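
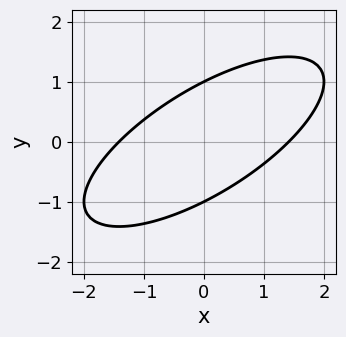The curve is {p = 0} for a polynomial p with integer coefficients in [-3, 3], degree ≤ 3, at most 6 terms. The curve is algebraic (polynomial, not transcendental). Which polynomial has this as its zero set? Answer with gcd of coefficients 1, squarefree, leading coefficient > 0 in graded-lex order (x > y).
First, the degree is 2 — a generic line meets the curve in up to 2 points.
Next, against the integer gridlines: among the integer gridlines, it crosses the y-axis at y ∈ {-1, 1}.
Finally, putting this together gives p.

x^2 - 2*x*y + 2*y^2 - 2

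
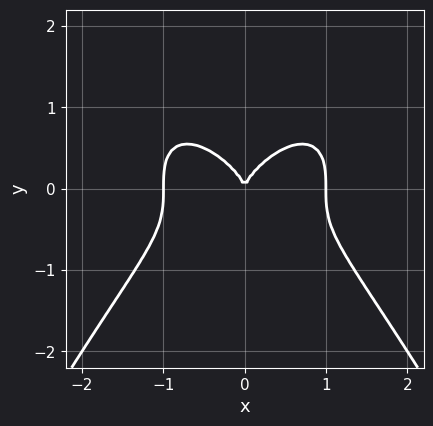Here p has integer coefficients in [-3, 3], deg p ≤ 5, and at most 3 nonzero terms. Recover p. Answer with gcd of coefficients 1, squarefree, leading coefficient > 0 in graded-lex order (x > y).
2*x^4 + 3*y^3 - 2*x^2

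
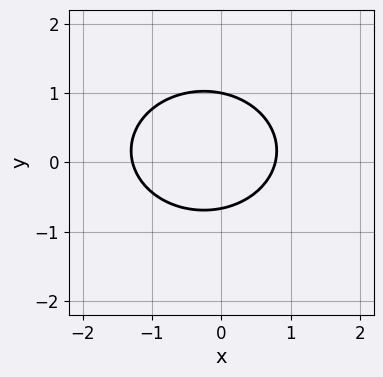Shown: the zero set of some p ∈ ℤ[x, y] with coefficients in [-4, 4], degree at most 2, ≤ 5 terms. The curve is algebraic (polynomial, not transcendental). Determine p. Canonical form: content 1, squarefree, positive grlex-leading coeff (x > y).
First, the degree is 2 — a generic line meets the curve in up to 2 points.
Next, reading off the gridlines: it meets the y-axis at y = 1 (among the integer gridlines).
Finally, solving for integer coefficients yields p as stated.

2*x^2 + 3*y^2 + x - y - 2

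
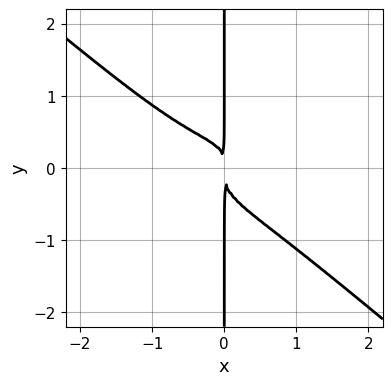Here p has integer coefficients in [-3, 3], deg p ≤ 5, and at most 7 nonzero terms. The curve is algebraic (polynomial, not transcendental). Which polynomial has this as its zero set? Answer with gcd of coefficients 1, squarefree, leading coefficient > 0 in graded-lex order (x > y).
The degree is 4 — the shape is more complex than any degree-3 curve.
Checking where it meets the axes: the visible y-axis segment lies entirely on the curve.
Matching integer coefficients to the picture gives p.

x^4 - x^3*y + 3*x*y^3 - x^2*y + x^2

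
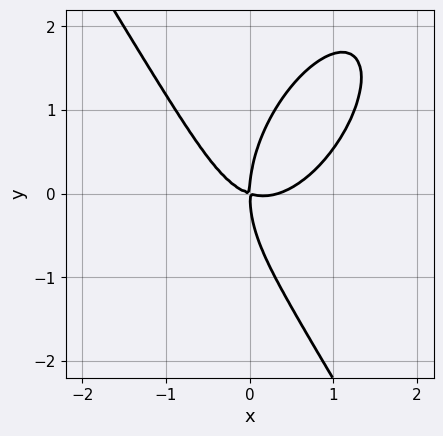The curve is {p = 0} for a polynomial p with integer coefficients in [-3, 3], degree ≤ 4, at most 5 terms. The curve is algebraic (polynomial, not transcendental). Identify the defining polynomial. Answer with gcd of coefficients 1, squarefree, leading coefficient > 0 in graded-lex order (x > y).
1. deg p = 3.
2. From the visible intercepts: it meets the y-axis at y = 0 (among the integer gridlines); it crosses the x-axis at the gridline x = 0.
3. Solving for integer coefficients yields p as stated.

3*x^3 - x^2*y + y^3 - x^2 - 3*x*y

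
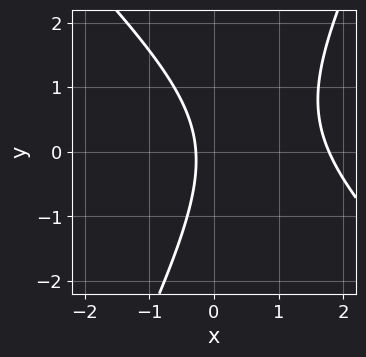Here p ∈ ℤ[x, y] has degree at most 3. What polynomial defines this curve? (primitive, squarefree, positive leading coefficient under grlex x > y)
2*x^2 + x*y - y^2 - 3*x - 1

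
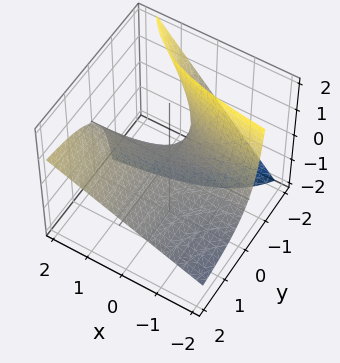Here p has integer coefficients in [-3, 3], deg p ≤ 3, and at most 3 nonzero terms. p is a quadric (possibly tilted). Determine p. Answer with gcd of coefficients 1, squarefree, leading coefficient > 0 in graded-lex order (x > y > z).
2*x*y - 3*y*z - 3*z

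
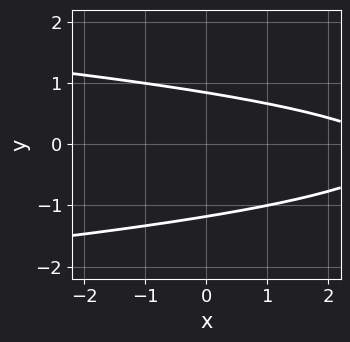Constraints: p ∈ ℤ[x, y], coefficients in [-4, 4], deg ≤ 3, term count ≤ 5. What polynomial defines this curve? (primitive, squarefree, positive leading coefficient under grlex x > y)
First, degree: the shape is more complex than any degree-1 curve, so deg p = 2.
Next, observable constraints: no x-intercept at any integer in the box.
Finally, assembling these constraints gives the stated polynomial.

3*y^2 + x + y - 3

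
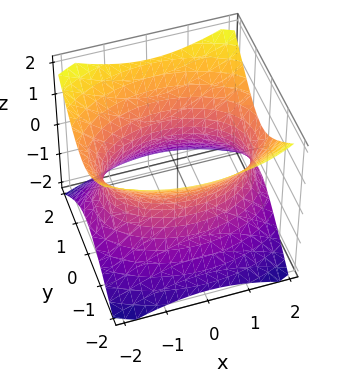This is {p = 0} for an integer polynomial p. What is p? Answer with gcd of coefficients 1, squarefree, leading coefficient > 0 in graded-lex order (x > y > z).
First, deg p = 2. An hourglass — one-sheet hyperboloid; a quadric.
Then, symmetries: mirror symmetry y ↦ −y ⇒ only even powers of y; mirror symmetry z ↦ −z ⇒ only even powers of z; it's symmetric under x → −x, forcing even powers of x.
Next, from the visible intercepts: the surface avoids every integer z-axis point in the box.
Finally, the integer polynomial consistent with all of this is the stated p.

x^2 + 2*y^2 - 2*z^2 - 3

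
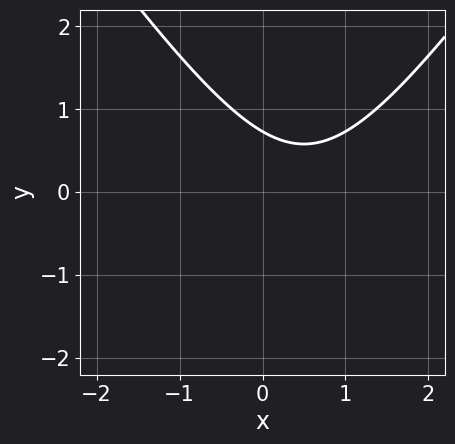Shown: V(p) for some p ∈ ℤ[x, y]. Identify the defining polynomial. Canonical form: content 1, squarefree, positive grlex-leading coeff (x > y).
(a) The degree is 2 — no degree-1 curve has this shape.
(b) From the axis intercepts and sections: the curve avoids every integer x-axis point in the box.
(c) Solving for integer coefficients yields p as stated.

2*x^2 - y^2 - 2*x - 2*y + 2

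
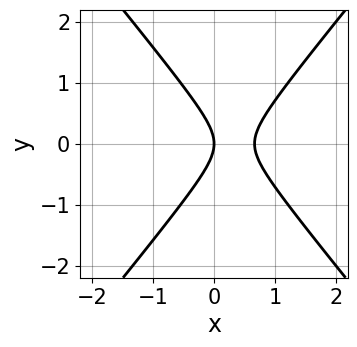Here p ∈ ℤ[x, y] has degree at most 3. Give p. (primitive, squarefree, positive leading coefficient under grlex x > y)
1. deg p = 2.
2. Symmetries: mirror symmetry y ↦ −y ⇒ only even powers of y.
3. Checking where it meets the axes: one x-axis crossing is at x = 0; it crosses the y-axis at the gridline y = 0.
4. Putting this together gives p.

3*x^2 - 2*y^2 - 2*x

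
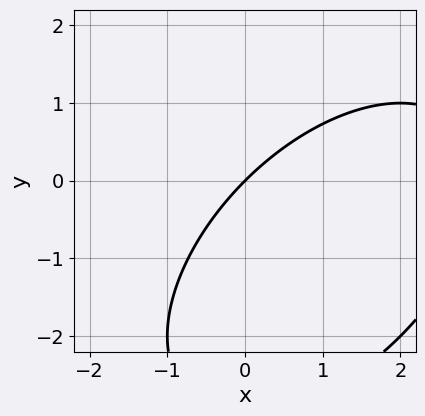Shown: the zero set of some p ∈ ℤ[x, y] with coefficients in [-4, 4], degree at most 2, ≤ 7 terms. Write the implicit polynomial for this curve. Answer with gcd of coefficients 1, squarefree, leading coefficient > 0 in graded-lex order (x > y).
x^2 - x*y + y^2 - 3*x + 3*y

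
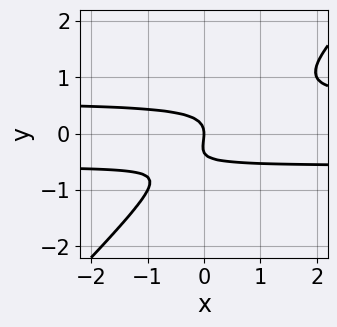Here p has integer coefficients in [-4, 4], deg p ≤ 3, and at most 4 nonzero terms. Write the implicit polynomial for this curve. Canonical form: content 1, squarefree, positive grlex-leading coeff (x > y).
The degree is 3 — no degree-2 curve has this shape.
Observable constraints: it crosses the y-axis at the gridline y = 0; it meets the x-axis at x = 0 (among the integer gridlines).
Assembling these constraints gives the stated polynomial.

3*x*y^2 - 3*y^3 - y^2 - x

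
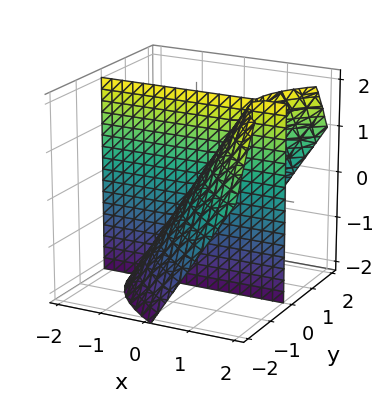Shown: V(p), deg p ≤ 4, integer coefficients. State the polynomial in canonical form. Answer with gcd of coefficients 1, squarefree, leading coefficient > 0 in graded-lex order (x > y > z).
First, I count 2 distinct pieces. They look like related sheets of one shape, so recover p as a whole.
Then, degree: a generic line meets the surface in up to 3 points, so deg p = 3.
Next, reading off the gridlines: the visible z-axis segment lies entirely on the surface; every point of the x-axis in the box is on the surface.
Finally, together with the visible shape, these determine p as stated.

y^3 - 3*x*y + 2*y*z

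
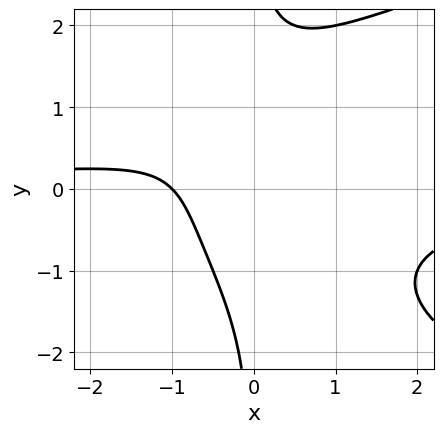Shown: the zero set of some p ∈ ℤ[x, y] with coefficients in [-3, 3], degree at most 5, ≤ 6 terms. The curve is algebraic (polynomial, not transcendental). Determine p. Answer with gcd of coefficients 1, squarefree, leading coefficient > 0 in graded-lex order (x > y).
x*y^3 - 2*x^2*y - 2*x - 2

1. Degree: the shape is more complex than any degree-3 curve, so deg p = 4.
2. From the visible intercepts: it misses every integer gridline on the y-axis; it crosses the x-axis at the gridline x = -1.
3. Matching integer coefficients to the picture gives p.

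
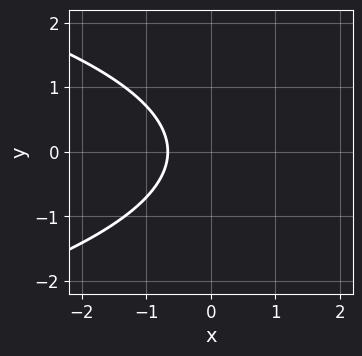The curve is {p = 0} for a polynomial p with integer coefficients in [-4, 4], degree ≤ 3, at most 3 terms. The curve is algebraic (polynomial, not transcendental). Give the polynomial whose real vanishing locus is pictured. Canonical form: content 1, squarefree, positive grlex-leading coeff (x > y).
2*y^2 + 3*x + 2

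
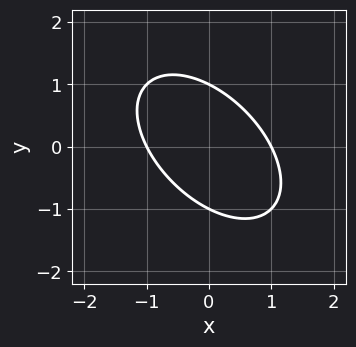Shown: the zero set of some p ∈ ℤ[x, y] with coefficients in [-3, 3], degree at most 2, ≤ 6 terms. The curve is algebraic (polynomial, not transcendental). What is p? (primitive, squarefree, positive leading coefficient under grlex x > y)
x^2 + x*y + y^2 - 1

1. The degree is 2 — no degree-1 curve has this shape.
2. Observable constraints: the x-axis gridline crossings are at x ∈ {-1, 1}; the y-axis gridline crossings are at y ∈ {-1, 1}.
3. These observations pin down the coefficients.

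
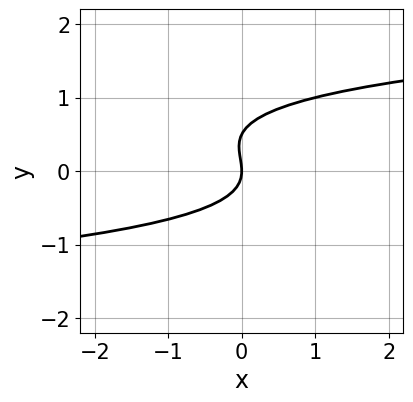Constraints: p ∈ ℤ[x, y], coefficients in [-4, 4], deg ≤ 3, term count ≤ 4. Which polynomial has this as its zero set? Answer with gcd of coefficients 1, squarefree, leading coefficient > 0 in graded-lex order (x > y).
2*y^3 - y^2 - x

1. Degree: the shape is more complex than any degree-2 curve, so deg p = 3.
2. Observable constraints: it meets the x-axis at x = 0 (among the integer gridlines); one y-axis crossing is at y = 0.
3. Putting this together gives p.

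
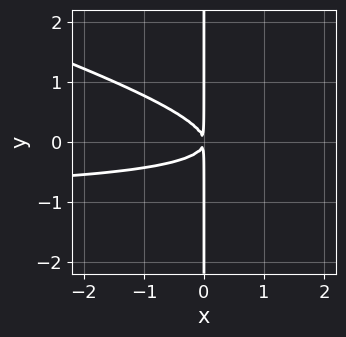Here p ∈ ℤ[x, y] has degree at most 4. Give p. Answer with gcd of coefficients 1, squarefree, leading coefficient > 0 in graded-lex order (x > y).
x^2*y + 3*x*y^2 + x^2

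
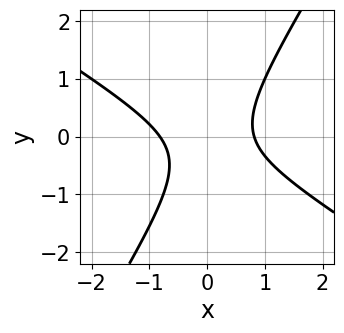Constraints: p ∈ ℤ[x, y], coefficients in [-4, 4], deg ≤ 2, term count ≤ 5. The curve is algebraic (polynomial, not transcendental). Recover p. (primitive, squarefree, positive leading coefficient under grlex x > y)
1. Degree: a generic line meets the curve in up to 2 points, so deg p = 2.
2. From the visible intercepts: the curve avoids every integer y-axis point in the box.
3. Assembling these constraints gives the stated polynomial.

3*x^2 + 3*x*y - 3*y^2 - y - 2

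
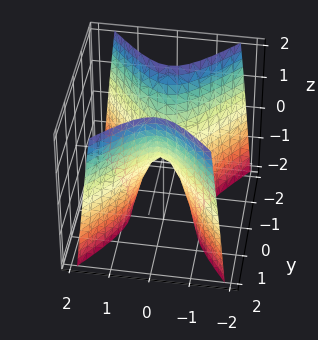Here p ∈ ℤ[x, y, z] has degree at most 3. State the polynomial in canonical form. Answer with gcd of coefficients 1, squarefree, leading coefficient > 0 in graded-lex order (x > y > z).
1. deg p = 2.
2. Symmetries: mirror symmetry x ↦ −x ⇒ only even powers of x; the y ↦ −y reflection is a symmetry, so y appears only in even powers.
3. Observable constraints: one x-axis crossing is at x = 0; it meets the z-axis at z = 0 (among the integer gridlines).
4. Fitting integer coefficients to these (and the overall shape) gives p.

3*x^2 - 2*y^2 + z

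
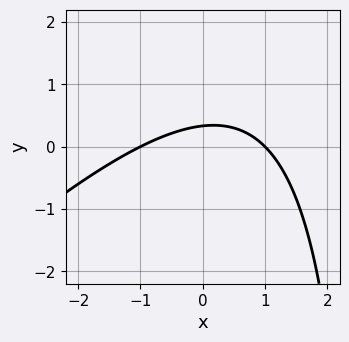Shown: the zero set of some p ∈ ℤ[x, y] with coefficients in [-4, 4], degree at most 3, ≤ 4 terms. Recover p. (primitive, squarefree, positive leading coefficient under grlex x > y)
(a) deg p = 2.
(b) Against the integer gridlines: among the integer gridlines, it crosses the x-axis at x ∈ {-1, 1}.
(c) Solving for integer coefficients yields p as stated.

x^2 - x*y + 3*y - 1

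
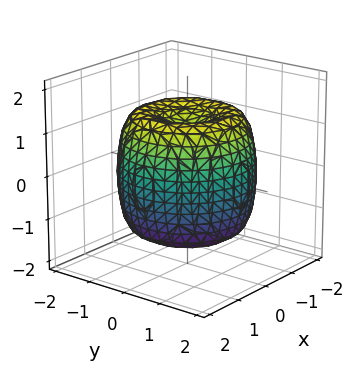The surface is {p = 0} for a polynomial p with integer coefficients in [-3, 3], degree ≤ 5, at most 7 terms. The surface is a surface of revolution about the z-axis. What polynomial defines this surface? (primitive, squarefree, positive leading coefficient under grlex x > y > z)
First, degree: no degree-3 surface has this shape, so deg p = 4.
Then, by symmetry, the surface is invariant under rotation about z: p = q(x² + y², z).
Next, observable constraints: a circular section at z = 1 has radius between 1 and 2; the z-axis gridline crossings are at z ∈ {-1, 1}.
Finally, assembling these constraints gives the stated polynomial.

x^4 + 2*x^2*y^2 + y^4 - 2*x^2 - 2*y^2 + z^2 - 1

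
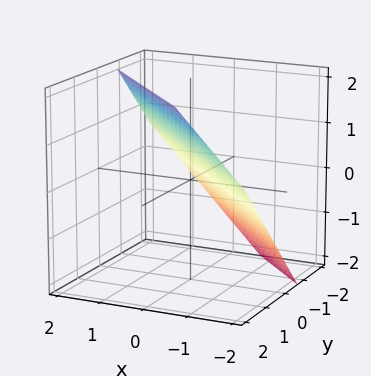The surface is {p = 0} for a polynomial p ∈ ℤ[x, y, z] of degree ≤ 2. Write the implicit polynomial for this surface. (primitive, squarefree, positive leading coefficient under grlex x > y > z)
The degree is 1 — the surface is flat (a plane).
Matching integer coefficients to the picture gives p.

3*x + 3*y - 3*z + 2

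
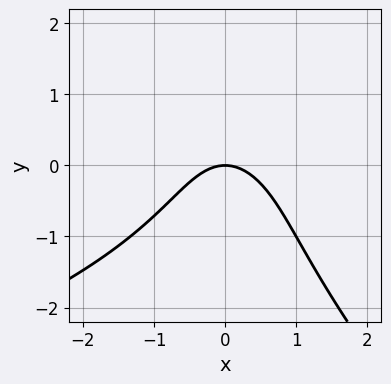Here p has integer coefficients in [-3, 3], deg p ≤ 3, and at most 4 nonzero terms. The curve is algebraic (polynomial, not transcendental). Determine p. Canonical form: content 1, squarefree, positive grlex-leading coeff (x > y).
x*y^2 + y^3 + 3*x^2 + 3*y

1. Degree: the shape is more complex than any degree-2 curve, so deg p = 3.
2. Reading off the gridlines: it meets the x-axis at x = 0 (among the integer gridlines); one y-axis crossing is at y = 0.
3. The integer polynomial consistent with all of this is the stated p.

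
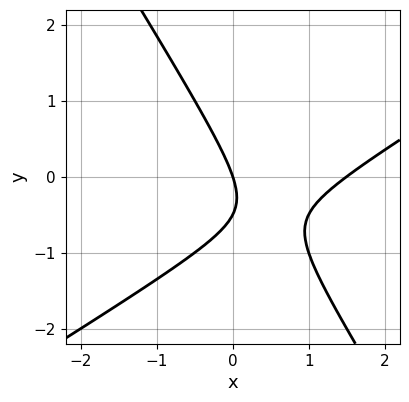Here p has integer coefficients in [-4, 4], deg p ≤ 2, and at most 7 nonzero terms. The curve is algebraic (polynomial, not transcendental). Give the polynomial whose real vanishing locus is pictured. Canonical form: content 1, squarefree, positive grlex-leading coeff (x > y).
2*x^2 - 2*x*y - 2*y^2 - 3*x - y

First, deg p = 2.
Then, against the integer gridlines: it crosses the y-axis at the gridline y = 0; it meets the x-axis at x = 0 (among the integer gridlines).
Finally, together with the visible shape, these determine p as stated.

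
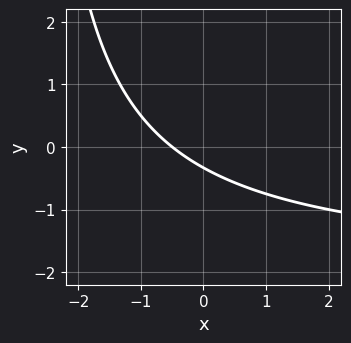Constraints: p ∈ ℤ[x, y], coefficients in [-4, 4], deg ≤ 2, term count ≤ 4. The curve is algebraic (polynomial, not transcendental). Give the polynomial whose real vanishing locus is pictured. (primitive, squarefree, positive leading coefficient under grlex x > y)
1. deg p = 2.
2. Solving for integer coefficients yields p as stated.

x*y + 2*x + 3*y + 1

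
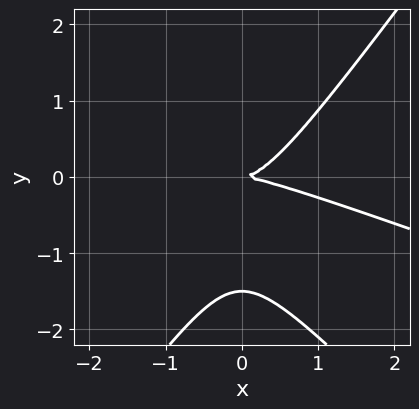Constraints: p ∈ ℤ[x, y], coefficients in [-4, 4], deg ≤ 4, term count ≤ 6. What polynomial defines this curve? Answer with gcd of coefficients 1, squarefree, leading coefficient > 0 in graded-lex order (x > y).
x^3 + 3*x^2*y - 2*y^3 - 3*y^2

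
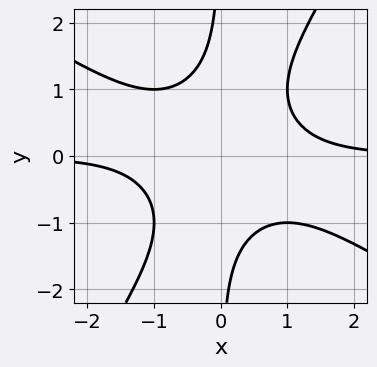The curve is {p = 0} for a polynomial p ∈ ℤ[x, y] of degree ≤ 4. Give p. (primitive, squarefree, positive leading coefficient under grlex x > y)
First, the degree is 4 — a generic line meets the curve in up to 4 points.
Then, reading off the gridlines: it misses every integer gridline on the x-axis; it misses every integer gridline on the y-axis.
Finally, solving for integer coefficients yields p as stated.

x^3*y + x^2*y^2 - x*y^3 - 1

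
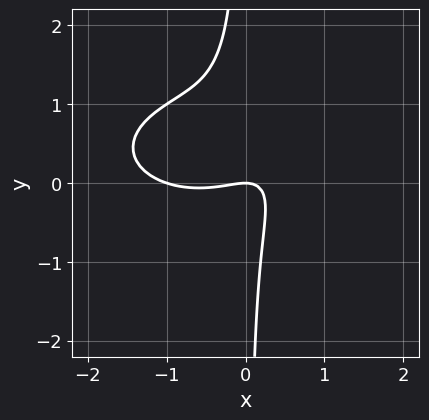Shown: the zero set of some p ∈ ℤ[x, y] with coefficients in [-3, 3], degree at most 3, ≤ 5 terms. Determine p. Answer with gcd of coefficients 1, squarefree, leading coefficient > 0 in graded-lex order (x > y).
x^3 + 3*x*y^2 + x^2 - 2*x*y + y

(a) The degree is 3 — no degree-2 curve has this shape.
(b) From the visible intercepts: the x-axis gridline crossings are at x ∈ {-1, 0}; one y-axis crossing is at y = 0.
(c) Together with the visible shape, these determine p as stated.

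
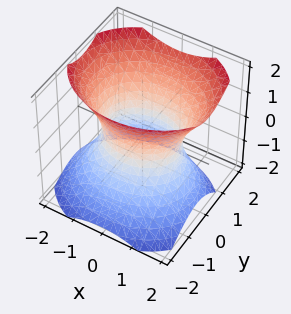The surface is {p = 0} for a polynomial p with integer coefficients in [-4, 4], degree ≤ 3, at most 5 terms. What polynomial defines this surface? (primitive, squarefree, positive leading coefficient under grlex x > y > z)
2*x^2 + 3*y^2 - y*z - 2*z^2 - 3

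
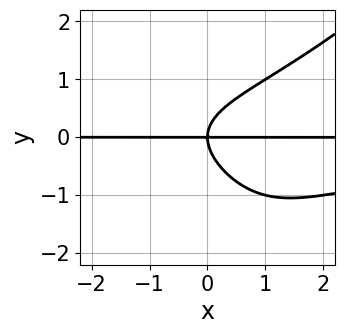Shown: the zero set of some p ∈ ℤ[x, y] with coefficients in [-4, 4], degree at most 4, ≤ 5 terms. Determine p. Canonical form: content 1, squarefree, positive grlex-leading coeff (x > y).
x^2*y^2 - y^4 - 3*y^3 + 3*x*y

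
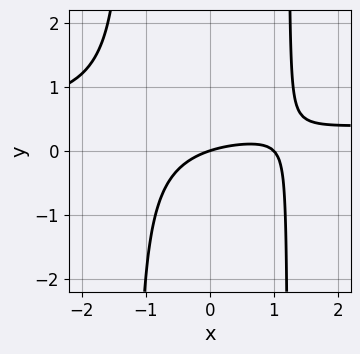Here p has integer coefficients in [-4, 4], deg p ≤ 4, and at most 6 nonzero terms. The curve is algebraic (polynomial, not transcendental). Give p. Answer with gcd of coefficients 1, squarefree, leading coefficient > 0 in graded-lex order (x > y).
2*x^2*y - x^2 + x - 3*y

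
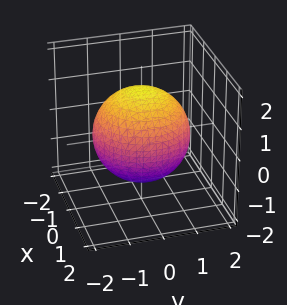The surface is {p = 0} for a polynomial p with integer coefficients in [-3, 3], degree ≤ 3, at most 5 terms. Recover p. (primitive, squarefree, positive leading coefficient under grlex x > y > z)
x^2 + y^2 + z^2 - 2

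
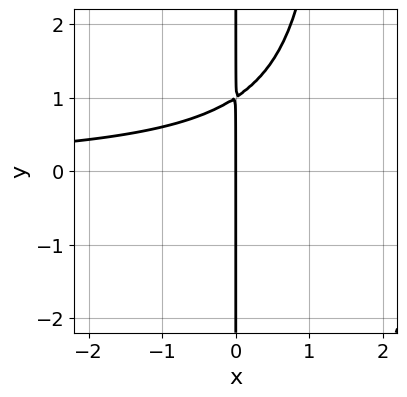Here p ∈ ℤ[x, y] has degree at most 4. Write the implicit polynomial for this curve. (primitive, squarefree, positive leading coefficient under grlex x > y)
2*x^2*y - 3*x*y + 3*x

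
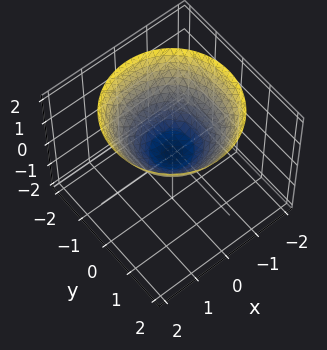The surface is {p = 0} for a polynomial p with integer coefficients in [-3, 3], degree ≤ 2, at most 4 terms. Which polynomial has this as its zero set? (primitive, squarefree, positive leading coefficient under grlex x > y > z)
Degree: a single bowl opening along one axis; a quadric, so deg p = 2.
Symmetries: rotational symmetry about the z-axis ⇒ p depends on x, y only through x² + y².
From the visible intercepts: it crosses the y-axis at the gridline y = 0; one x-axis crossing is at x = 0; it crosses the z-axis at the gridline z = 0.
Fitting integer coefficients to these (and the overall shape) gives p.

2*x^2 + 2*y^2 - 3*z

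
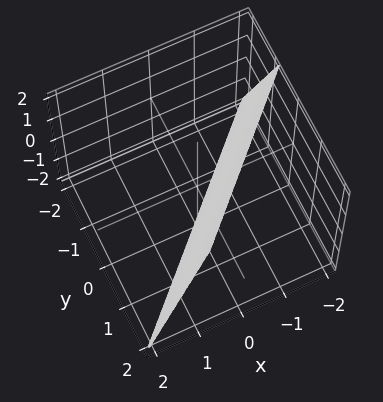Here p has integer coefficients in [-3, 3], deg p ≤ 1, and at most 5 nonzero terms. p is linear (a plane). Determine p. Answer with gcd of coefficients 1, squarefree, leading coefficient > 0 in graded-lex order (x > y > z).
3*x - 3*y + z + 2

1. deg p = 1. Every cross-section is a straight line — this is a plane.
2. Reading off the gridlines: one z-axis crossing is at z = -2.
3. Assembling these constraints gives the stated polynomial.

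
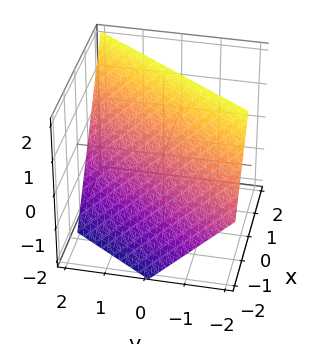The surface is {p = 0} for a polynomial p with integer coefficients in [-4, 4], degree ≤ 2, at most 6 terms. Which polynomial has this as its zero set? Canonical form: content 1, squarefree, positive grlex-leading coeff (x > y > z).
3*x - 2*y - 2*z + 2

deg p = 1.
From the axis intercepts and sections: one z-axis crossing is at z = 1; one y-axis crossing is at y = 1.
Putting this together gives p.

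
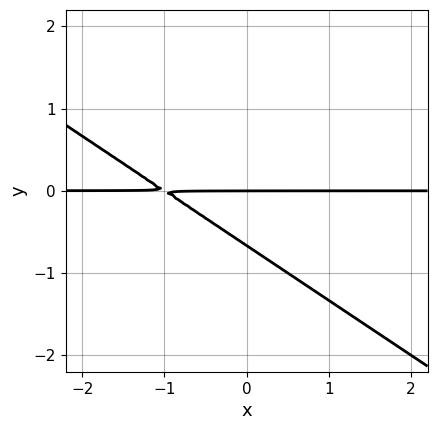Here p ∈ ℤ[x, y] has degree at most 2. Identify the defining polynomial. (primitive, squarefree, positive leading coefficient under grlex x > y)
2*x*y + 3*y^2 + 2*y

deg p = 2.
From the visible intercepts: it crosses the y-axis at the gridline y = 0; every point of the x-axis in the box is on the curve.
Assembling these constraints gives the stated polynomial.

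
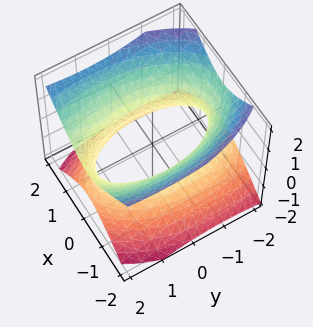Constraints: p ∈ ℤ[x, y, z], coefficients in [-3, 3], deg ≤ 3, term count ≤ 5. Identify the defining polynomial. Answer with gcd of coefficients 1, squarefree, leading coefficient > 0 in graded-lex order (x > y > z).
(a) Degree: the shape is more complex than any degree-1 surface, so deg p = 2.
(b) From the visible intercepts: it misses every integer gridline on the z-axis; the x-axis gridline crossings are at x ∈ {-1, 1}.
(c) Assembling these constraints gives the stated polynomial.

3*x^2 + y^2 - y*z - 3*z^2 - 3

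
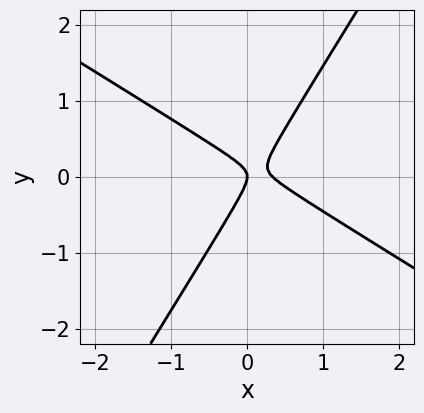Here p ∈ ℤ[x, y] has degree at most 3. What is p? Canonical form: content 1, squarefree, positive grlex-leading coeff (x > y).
1. Degree: no degree-1 curve has this shape, so deg p = 2.
2. Checking where it meets the axes: it meets the y-axis at y = 0 (among the integer gridlines); it meets the x-axis at x = 0 (among the integer gridlines).
3. Solving for integer coefficients yields p as stated.

3*x^2 + 3*x*y - 3*y^2 - x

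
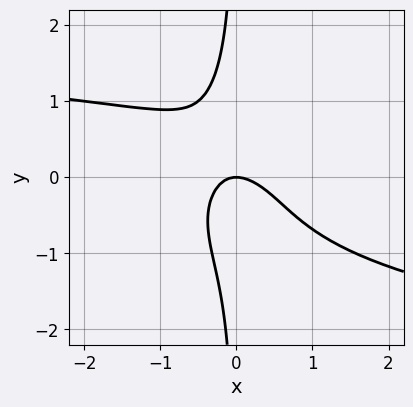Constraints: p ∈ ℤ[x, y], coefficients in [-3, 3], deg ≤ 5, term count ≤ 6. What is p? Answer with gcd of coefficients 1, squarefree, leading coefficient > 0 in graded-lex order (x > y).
The degree is 4 — the shape is more complex than any degree-3 curve.
Observable constraints: one y-axis crossing is at y = 0; one x-axis crossing is at x = 0.
Solving for integer coefficients yields p as stated.

3*x*y^3 - x^2*y + 3*x^2 + 2*x*y + 2*y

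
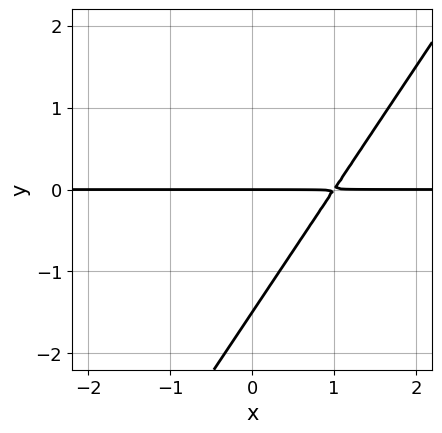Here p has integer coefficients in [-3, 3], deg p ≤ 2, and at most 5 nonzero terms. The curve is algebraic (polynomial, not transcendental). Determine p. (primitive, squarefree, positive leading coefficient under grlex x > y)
The degree is 2 — no degree-1 curve has this shape.
Reading off the gridlines: every point of the x-axis in the box is on the curve; it meets the y-axis at y = 0 (among the integer gridlines).
The integer polynomial consistent with all of this is the stated p.

3*x*y - 2*y^2 - 3*y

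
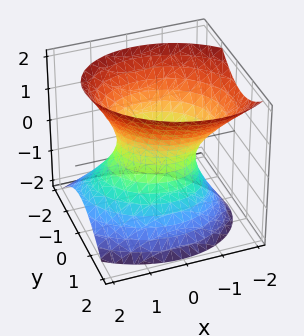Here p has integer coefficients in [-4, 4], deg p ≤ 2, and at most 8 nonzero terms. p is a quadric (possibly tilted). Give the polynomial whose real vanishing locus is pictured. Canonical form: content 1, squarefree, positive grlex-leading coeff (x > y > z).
2*x^2 + x*y + x*z + 3*y^2 - 2*z^2 - 2

1. deg p = 2. A generic line meets the surface in up to 2 points.
2. From the axis intercepts and sections: no z-intercept at any integer in the box; the x-axis gridline crossings are at x ∈ {-1, 1}.
3. Solving for integer coefficients yields p as stated.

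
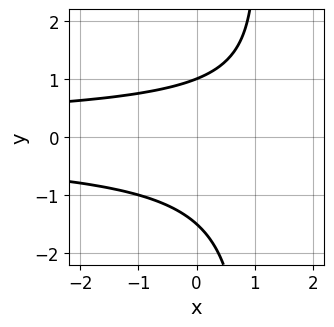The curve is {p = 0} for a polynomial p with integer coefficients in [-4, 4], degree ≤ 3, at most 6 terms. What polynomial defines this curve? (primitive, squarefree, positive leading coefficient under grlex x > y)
1. deg p = 3. The shape is more complex than any degree-2 curve.
2. Against the integer gridlines: no x-intercept at any integer in the box; it crosses the y-axis at the gridline y = 1.
3. These observations pin down the coefficients.

2*x*y^2 - 2*y^2 - y + 3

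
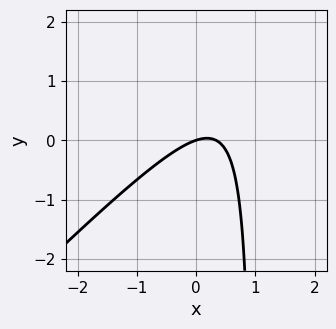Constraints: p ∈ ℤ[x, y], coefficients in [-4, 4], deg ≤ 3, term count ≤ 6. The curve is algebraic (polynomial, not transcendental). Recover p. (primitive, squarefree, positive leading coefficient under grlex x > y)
3*x^2 - 3*x*y - x + 3*y

(a) deg p = 2.
(b) Reading off the gridlines: it crosses the y-axis at the gridline y = 0; one x-axis crossing is at x = 0.
(c) These observations pin down the coefficients.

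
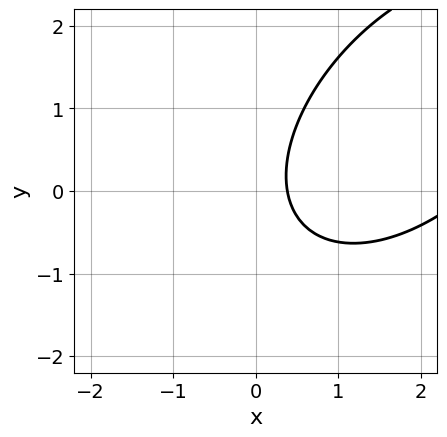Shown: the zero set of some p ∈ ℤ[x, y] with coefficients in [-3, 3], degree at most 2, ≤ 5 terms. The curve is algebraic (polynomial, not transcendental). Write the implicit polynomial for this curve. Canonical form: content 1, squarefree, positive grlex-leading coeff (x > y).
x^2 - x*y + y^2 - 3*x + 1

1. Degree: a generic line meets the curve in up to 2 points, so deg p = 2.
2. From the axis intercepts and sections: the curve avoids every integer y-axis point in the box.
3. The integer polynomial consistent with all of this is the stated p.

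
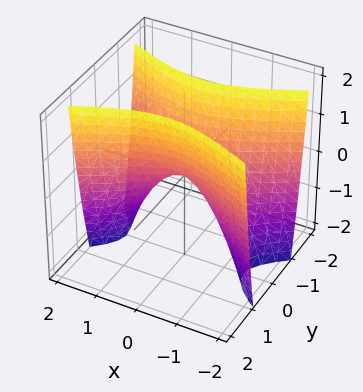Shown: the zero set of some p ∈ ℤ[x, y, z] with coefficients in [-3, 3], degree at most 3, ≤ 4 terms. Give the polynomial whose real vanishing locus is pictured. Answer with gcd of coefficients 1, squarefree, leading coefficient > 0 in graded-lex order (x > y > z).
deg p = 2. A saddle surface; a quadric.
Symmetries: mirror symmetry y ↦ −y ⇒ only even powers of y; it's symmetric under x → −x, forcing even powers of x.
Observable constraints: one z-axis crossing is at z = 0; it crosses the x-axis at the gridline x = 0; one y-axis crossing is at y = 0.
Putting this together gives p.

x^2 - 3*y^2 + z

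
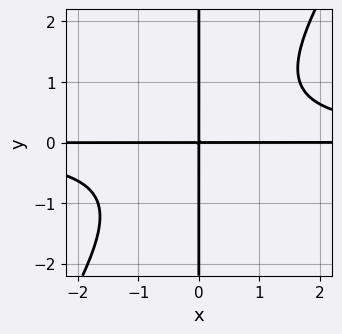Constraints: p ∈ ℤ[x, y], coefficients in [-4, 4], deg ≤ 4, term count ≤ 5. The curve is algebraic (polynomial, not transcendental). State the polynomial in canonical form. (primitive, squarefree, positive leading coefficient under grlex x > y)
3*x^2*y^2 - 2*x*y^3 - 3*x*y

First, degree: the shape is more complex than any degree-3 curve, so deg p = 4.
Then, observable constraints: every point of the x-axis in the box is on the curve; the visible y-axis segment lies entirely on the curve.
Finally, solving for integer coefficients yields p as stated.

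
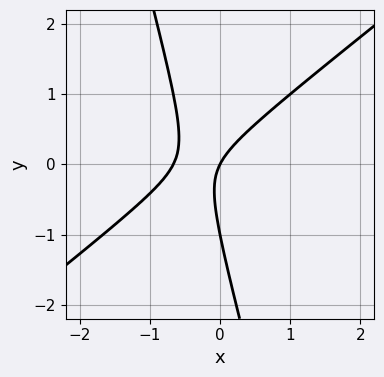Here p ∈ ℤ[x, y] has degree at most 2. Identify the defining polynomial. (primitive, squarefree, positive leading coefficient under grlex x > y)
1. deg p = 2. No degree-1 curve has this shape.
2. Observable constraints: it meets the x-axis at x = 0 (among the integer gridlines); the y-axis gridline crossings are at y ∈ {-1, 0}.
3. Putting this together gives p.

3*x^2 - 3*x*y - y^2 + 2*x - y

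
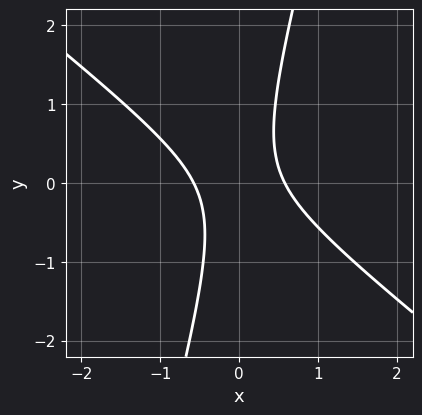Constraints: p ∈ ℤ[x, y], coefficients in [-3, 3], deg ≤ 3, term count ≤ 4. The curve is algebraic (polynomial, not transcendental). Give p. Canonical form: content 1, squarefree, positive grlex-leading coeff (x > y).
3*x^2 + 3*x*y - y^2 - 1

First, degree: the shape is more complex than any degree-1 curve, so deg p = 2.
Then, reading off the gridlines: it misses every integer gridline on the y-axis.
Finally, assembling these constraints gives the stated polynomial.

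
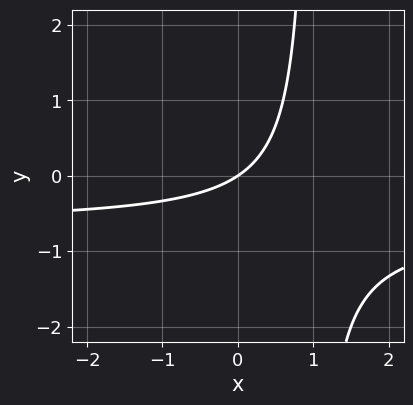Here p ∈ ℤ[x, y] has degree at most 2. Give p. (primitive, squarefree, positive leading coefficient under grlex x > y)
deg p = 2.
Against the integer gridlines: it meets the y-axis at y = 0 (among the integer gridlines); it crosses the x-axis at the gridline x = 0.
The integer polynomial consistent with all of this is the stated p.

3*x*y + 2*x - 3*y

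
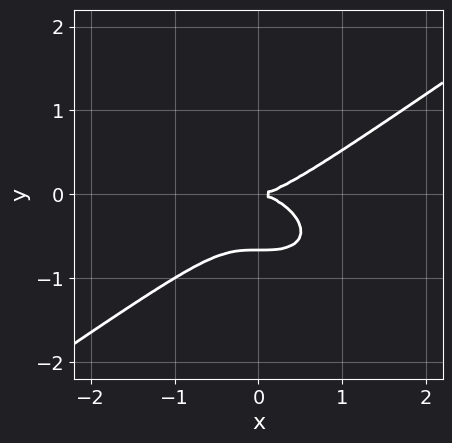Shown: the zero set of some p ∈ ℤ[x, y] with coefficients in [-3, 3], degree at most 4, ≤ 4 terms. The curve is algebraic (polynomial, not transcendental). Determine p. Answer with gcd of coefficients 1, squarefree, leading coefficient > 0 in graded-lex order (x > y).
(a) The degree is 3 — a generic line meets the curve in up to 3 points.
(b) Against the integer gridlines: it meets the x-axis at x = 0 (among the integer gridlines); it crosses the y-axis at the gridline y = 0.
(c) Together with the visible shape, these determine p as stated.

x^3 - 3*y^3 - 2*y^2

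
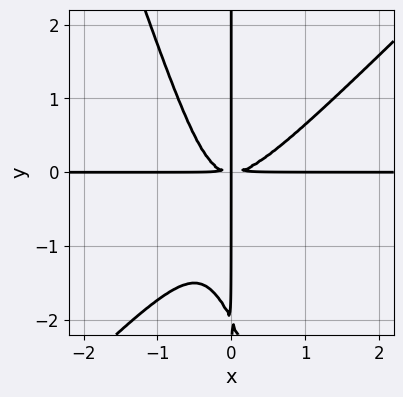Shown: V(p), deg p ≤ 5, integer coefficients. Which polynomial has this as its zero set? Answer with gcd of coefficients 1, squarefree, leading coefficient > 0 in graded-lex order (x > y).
3*x^3*y - 2*x^2*y^2 - x*y^3 - 2*x*y^2

1. The degree is 4 — the shape is more complex than any degree-3 curve.
2. Checking where it meets the axes: the visible x-axis segment lies entirely on the curve; every point of the y-axis in the box is on the curve.
3. Together with the visible shape, these determine p as stated.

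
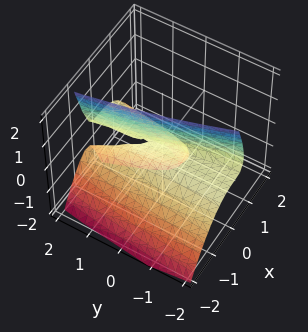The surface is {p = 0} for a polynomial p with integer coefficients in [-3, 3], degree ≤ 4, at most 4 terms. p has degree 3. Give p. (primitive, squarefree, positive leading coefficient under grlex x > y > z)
(a) Degree: a generic line meets the surface in up to 3 points, so deg p = 3.
(b) Reading off the gridlines: it meets the x-axis at x = 0 (among the integer gridlines); the visible y-axis segment lies entirely on the surface.
(c) Matching integer coefficients to the picture gives p.

2*x^3 + 3*x*z + y*z + z^2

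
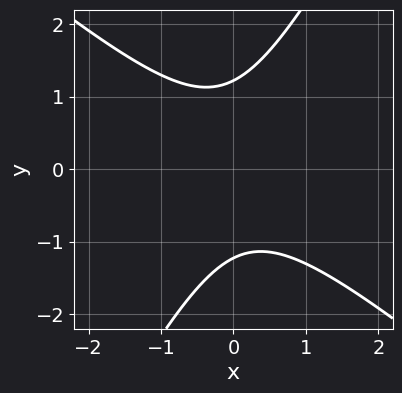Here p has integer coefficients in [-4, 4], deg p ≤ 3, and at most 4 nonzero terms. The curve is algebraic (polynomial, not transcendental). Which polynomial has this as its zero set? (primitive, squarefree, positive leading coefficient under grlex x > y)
(a) The degree is 2 — a generic line meets the curve in up to 2 points.
(b) Against the integer gridlines: no x-intercept at any integer in the box.
(c) Matching integer coefficients to the picture gives p.

3*x^2 + 2*x*y - 2*y^2 + 3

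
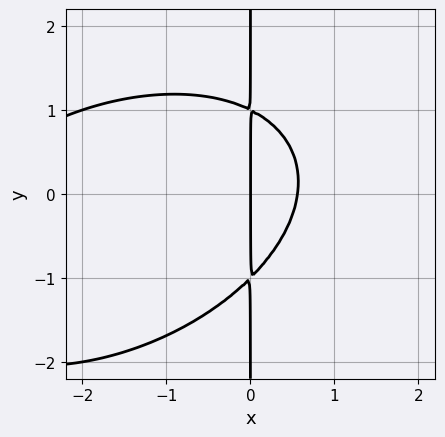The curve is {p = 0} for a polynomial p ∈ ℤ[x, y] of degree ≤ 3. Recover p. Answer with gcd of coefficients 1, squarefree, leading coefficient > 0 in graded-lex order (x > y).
x^3 - x^2*y + 2*x*y^2 + 3*x^2 - 2*x

(a) Degree: a generic line meets the curve in up to 3 points, so deg p = 3.
(b) Observable constraints: the visible y-axis segment lies entirely on the curve; one x-axis crossing is at x = 0.
(c) Matching integer coefficients to the picture gives p.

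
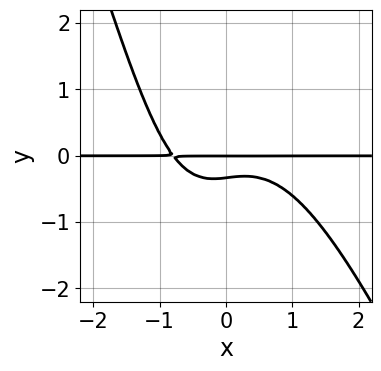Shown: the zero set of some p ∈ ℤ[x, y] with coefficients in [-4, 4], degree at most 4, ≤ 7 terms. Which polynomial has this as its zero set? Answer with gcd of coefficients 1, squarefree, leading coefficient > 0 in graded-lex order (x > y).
2*x^3*y + x^2*y^2 + x*y^2 + 3*y^2 + y

Degree: the shape is more complex than any degree-3 curve, so deg p = 4.
From the axis intercepts and sections: one y-axis crossing is at y = 0; every point of the x-axis in the box is on the curve.
Putting this together gives p.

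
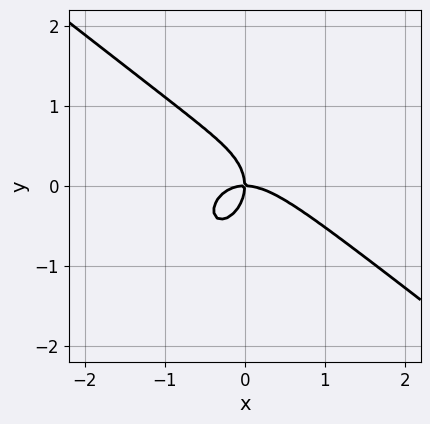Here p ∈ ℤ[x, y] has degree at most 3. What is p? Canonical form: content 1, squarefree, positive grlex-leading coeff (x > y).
deg p = 3.
Against the integer gridlines: one y-axis crossing is at y = 0; one x-axis crossing is at x = 0.
Solving for integer coefficients yields p as stated.

3*x^3 + 2*x^2*y + 3*y^3 + 3*x*y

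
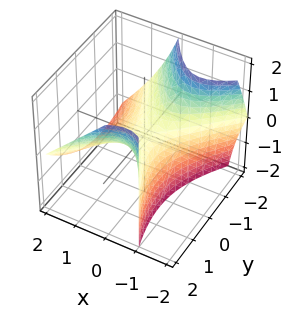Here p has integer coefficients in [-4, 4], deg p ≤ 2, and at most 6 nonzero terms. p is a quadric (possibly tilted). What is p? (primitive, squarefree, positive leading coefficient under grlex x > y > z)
2*x^2 - x*y + 2*x*z - y^2 + 2*z

1. Degree: no degree-1 surface has this shape, so deg p = 2.
2. Against the integer gridlines: one x-axis crossing is at x = 0; it crosses the z-axis at the gridline z = 0; it meets the y-axis at y = 0 (among the integer gridlines).
3. Together with the visible shape, these determine p as stated.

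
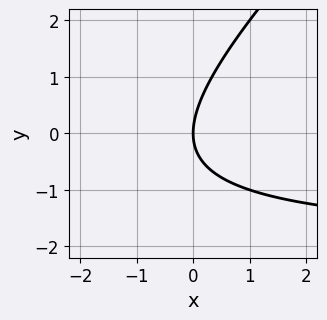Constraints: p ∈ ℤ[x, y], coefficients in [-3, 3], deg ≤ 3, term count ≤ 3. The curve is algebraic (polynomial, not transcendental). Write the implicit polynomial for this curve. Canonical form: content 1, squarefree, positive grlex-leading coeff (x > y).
x*y - y^2 + 2*x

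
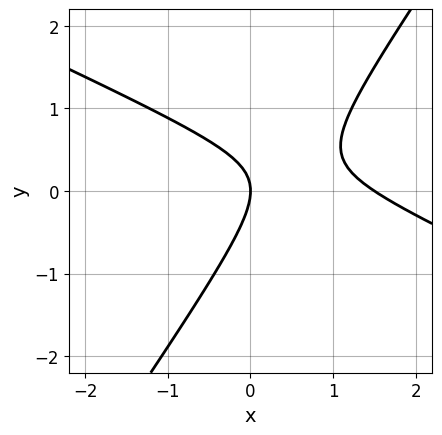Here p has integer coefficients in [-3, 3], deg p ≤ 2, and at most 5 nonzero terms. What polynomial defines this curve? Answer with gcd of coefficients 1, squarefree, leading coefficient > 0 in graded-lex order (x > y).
First, deg p = 2. A generic line meets the curve in up to 2 points.
Then, against the integer gridlines: one y-axis crossing is at y = 0; it meets the x-axis at x = 0 (among the integer gridlines).
Finally, solving for integer coefficients yields p as stated.

2*x^2 + 3*x*y - 3*y^2 - 3*x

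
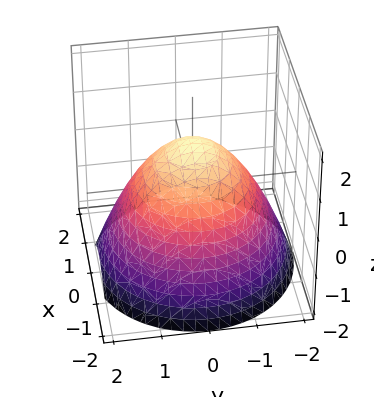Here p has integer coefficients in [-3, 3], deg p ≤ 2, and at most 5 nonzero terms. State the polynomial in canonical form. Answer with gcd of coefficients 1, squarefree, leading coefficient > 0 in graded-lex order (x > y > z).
(a) Degree: no degree-1 surface has this shape, so deg p = 2.
(b) By symmetry, every cross-section ⟂ z is a circle, so x, y appear only via x² + y².
(c) From the visible intercepts: a circular section at z = -1 has radius between 1 and 2; it meets the z-axis at z = 1 (among the integer gridlines).
(d) Solving for integer coefficients yields p as stated.

2*x^2 + 2*y^2 + 3*z - 3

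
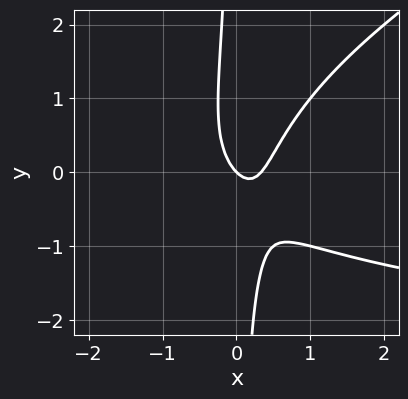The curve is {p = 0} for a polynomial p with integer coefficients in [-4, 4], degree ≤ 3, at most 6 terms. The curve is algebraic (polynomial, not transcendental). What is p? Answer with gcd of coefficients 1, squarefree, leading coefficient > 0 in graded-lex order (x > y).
(a) Degree: the shape is more complex than any degree-2 curve, so deg p = 3.
(b) Observable constraints: it crosses the x-axis at the gridline x = 0; it meets the y-axis at y = 0 (among the integer gridlines).
(c) Fitting integer coefficients to these (and the overall shape) gives p.

x^2*y - 2*x*y^2 + 3*x^2 - x - y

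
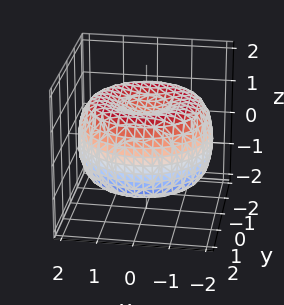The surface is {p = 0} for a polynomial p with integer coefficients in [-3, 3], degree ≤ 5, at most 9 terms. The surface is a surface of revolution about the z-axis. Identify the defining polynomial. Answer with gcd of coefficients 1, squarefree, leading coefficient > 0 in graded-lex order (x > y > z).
x^4 + 2*x^2*y^2 + y^4 - 3*x^2 - 3*y^2 + 3*z^2 - 2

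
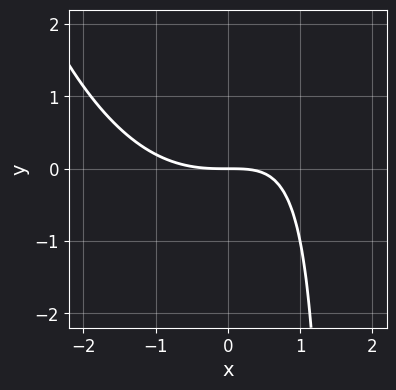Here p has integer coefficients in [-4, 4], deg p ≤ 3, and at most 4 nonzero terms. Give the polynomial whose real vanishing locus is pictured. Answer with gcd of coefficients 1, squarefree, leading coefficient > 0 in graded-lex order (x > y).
x^3 - 2*x*y + 3*y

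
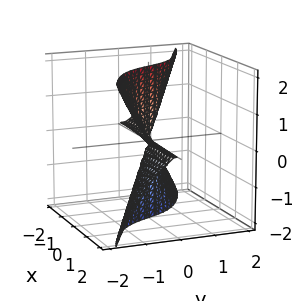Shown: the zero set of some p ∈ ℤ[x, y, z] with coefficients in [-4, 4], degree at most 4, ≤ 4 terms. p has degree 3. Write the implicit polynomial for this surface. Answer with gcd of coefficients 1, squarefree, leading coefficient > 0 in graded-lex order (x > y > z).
1. deg p = 3. A generic line meets the surface in up to 3 points.
2. Reading off the gridlines: the visible z-axis segment lies entirely on the surface; it meets the y-axis at y = 0 (among the integer gridlines); every point of the x-axis in the box is on the surface.
3. Fitting integer coefficients to these (and the overall shape) gives p.

2*x*z^2 + 2*y^3 + y*z^2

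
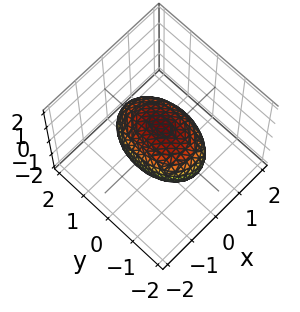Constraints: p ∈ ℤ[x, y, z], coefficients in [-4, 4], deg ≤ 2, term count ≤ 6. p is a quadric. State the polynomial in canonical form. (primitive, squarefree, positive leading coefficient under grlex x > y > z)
First, the degree is 2 — a closed, bounded, convex surface; a quadric.
Next, symmetries: it's symmetric under x → −x, forcing even powers of x; the y ↦ −y reflection is a symmetry, so y appears only in even powers; it's symmetric under z → −z, forcing even powers of z.
Next, against the integer gridlines: the z-axis gridline crossings are at z ∈ {-1, 1}; among the integer gridlines, it crosses the x-axis at x ∈ {-1, 1}.
Finally, these observations pin down the coefficients.

2*x^2 + y^2 + 2*z^2 - 2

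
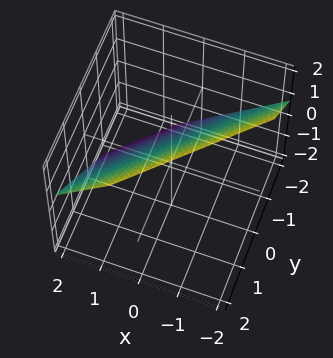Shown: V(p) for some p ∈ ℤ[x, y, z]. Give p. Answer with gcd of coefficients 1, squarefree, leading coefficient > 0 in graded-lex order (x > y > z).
3*x - 3*y + 3*z - 2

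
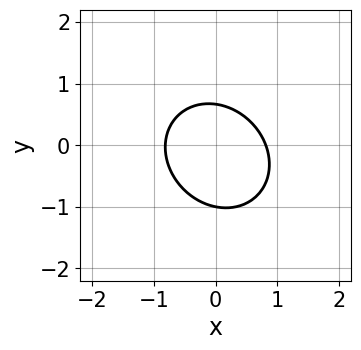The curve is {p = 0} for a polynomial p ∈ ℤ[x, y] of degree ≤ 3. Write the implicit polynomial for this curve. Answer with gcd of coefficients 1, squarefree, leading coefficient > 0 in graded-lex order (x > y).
First, deg p = 2.
Next, from the visible intercepts: it meets the y-axis at y = -1 (among the integer gridlines).
Finally, together with the visible shape, these determine p as stated.

3*x^2 + x*y + 3*y^2 + y - 2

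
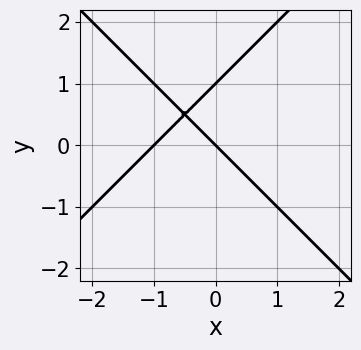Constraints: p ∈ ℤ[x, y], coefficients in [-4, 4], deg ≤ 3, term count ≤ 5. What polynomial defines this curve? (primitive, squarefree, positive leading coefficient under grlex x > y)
x^2 - y^2 + x + y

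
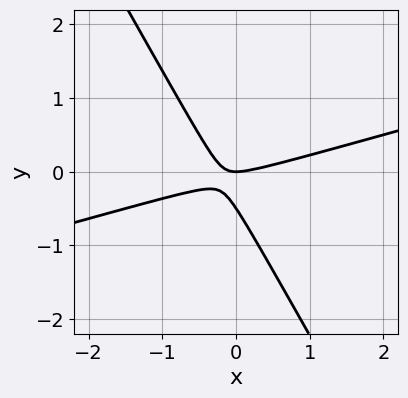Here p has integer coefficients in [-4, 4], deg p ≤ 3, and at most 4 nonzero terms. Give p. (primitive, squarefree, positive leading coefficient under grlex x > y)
x^2 - 3*x*y - 2*y^2 - y

First, deg p = 2.
Next, observable constraints: it meets the x-axis at x = 0 (among the integer gridlines); it crosses the y-axis at the gridline y = 0.
Finally, assembling these constraints gives the stated polynomial.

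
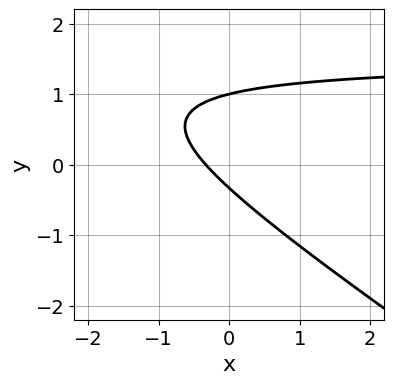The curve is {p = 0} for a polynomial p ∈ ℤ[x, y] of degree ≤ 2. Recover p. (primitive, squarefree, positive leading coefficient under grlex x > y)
First, degree: no degree-1 curve has this shape, so deg p = 2.
Next, observable constraints: it meets the y-axis at y = 1 (among the integer gridlines).
Finally, assembling these constraints gives the stated polynomial.

2*x*y + 3*y^2 - 3*x - 2*y - 1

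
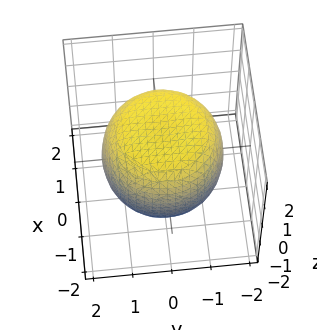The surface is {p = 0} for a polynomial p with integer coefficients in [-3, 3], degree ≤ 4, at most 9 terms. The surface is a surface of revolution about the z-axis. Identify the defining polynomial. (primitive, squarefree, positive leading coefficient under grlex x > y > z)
x^4 + 2*x^2*y^2 + y^4 - x^2 - y^2 + 2*z^2 - 3

First, the degree is 4 — no degree-3 surface has this shape.
Next, symmetries: the z-axis is an axis of rotation, so x and y enter only as x² + y².
Next, observable constraints: a circular section at z = 1 has radius between 1 and 2.
Finally, matching integer coefficients to the picture gives p.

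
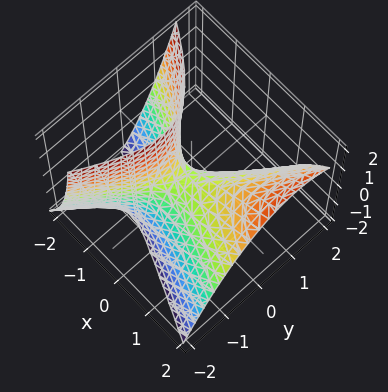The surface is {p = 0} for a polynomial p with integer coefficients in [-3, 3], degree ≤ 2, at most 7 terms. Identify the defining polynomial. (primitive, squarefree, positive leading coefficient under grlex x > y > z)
2*x^2 + 3*x*y - 3*x*z - 3*y^2 - 2*z

1. deg p = 2. A generic line meets the surface in up to 2 points.
2. From the visible intercepts: it meets the z-axis at z = 0 (among the integer gridlines); it meets the y-axis at y = 0 (among the integer gridlines).
3. Solving for integer coefficients yields p as stated.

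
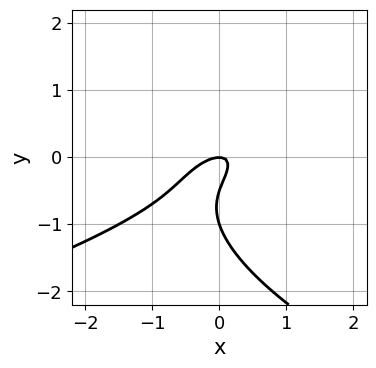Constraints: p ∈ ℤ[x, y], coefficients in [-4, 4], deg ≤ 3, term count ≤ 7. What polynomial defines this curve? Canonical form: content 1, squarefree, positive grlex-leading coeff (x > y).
2*y^3 + 2*x^2 - 3*x*y + 3*y^2 + y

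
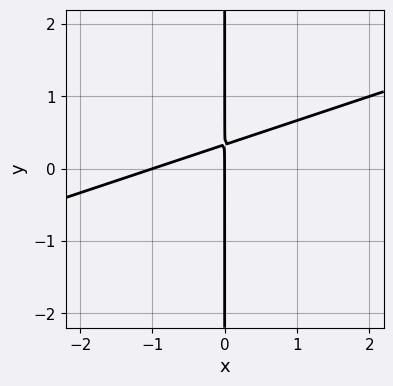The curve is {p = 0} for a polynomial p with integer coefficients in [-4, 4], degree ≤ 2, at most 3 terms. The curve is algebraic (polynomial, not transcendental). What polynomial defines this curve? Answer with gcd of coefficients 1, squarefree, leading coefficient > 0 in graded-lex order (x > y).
(a) deg p = 2.
(b) From the axis intercepts and sections: the x-axis gridline crossings are at x ∈ {-1, 0}; the visible y-axis segment lies entirely on the curve.
(c) The integer polynomial consistent with all of this is the stated p.

x^2 - 3*x*y + x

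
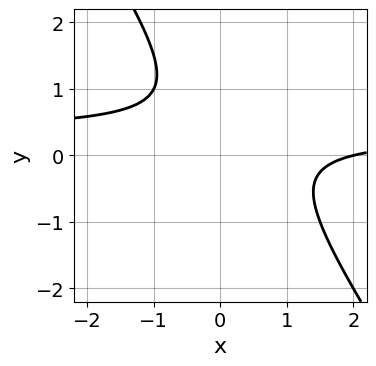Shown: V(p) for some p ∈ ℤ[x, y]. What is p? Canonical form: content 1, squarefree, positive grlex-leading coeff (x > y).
3*x*y + 2*y^2 - x - 2*y + 2

First, degree: no degree-1 curve has this shape, so deg p = 2.
Next, from the visible intercepts: it meets the x-axis at x = 2 (among the integer gridlines); it misses every integer gridline on the y-axis.
Finally, assembling these constraints gives the stated polynomial.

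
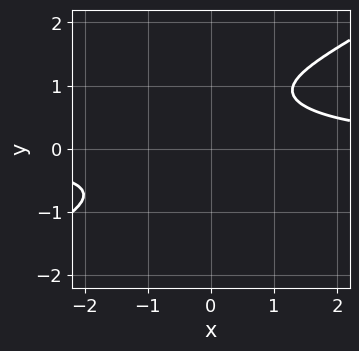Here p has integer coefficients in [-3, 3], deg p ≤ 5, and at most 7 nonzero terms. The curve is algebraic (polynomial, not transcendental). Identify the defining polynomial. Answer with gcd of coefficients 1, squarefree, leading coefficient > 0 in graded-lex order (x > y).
x^2*y^2 - 3*y^4 + 2*y^3 + x*y - 2

The degree is 4 — no degree-3 curve has this shape.
Reading off the gridlines: no x-intercept at any integer in the box; no y-intercept at any integer in the box.
Assembling these constraints gives the stated polynomial.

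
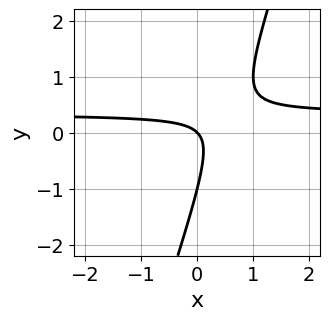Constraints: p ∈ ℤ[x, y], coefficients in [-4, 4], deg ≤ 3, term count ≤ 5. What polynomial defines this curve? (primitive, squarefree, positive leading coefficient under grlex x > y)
(a) deg p = 2.
(b) Against the integer gridlines: it meets the x-axis at x = 0 (among the integer gridlines); among the integer gridlines, it crosses the y-axis at y ∈ {-1, 0}.
(c) Matching integer coefficients to the picture gives p.

3*x*y - y^2 - x - y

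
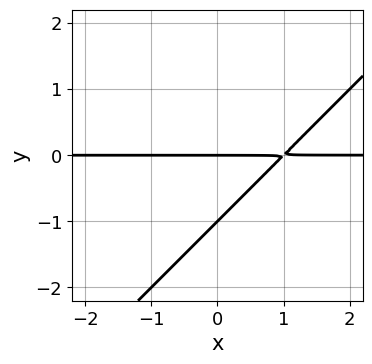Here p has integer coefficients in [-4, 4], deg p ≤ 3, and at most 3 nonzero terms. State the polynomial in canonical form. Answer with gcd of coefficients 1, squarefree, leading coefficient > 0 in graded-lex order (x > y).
x*y - y^2 - y

1. deg p = 2. A generic line meets the curve in up to 2 points.
2. Reading off the gridlines: the y-axis gridline crossings are at y ∈ {-1, 0}; every point of the x-axis in the box is on the curve.
3. Matching integer coefficients to the picture gives p.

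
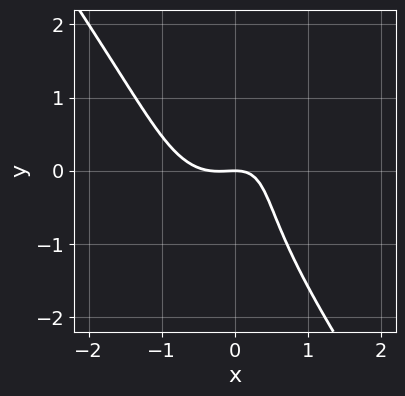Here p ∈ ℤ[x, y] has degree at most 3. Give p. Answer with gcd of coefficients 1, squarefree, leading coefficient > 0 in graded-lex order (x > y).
3*x^3 + y^3 + x^2 - 2*x*y + 2*y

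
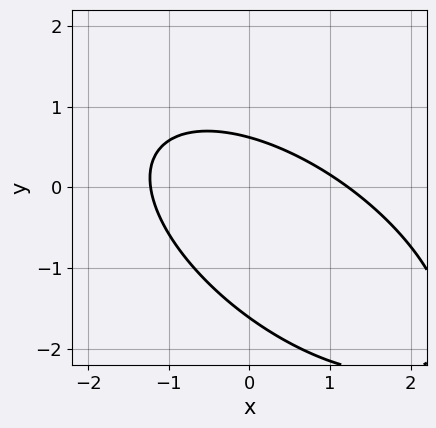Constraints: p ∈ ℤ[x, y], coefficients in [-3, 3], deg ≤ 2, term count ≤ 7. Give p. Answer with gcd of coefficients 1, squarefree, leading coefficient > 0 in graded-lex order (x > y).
2*x^2 + 3*x*y + 3*y^2 + 3*y - 3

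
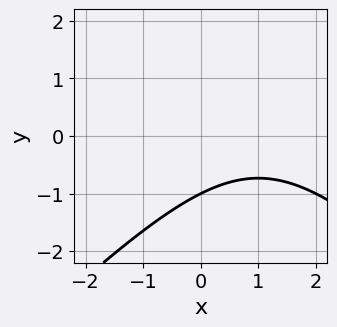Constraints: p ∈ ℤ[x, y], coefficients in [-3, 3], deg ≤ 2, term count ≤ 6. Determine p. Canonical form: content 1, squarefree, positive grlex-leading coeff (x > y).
(a) deg p = 2.
(b) From the visible intercepts: it crosses the y-axis at the gridline y = -1; no x-intercept at any integer in the box.
(c) Fitting integer coefficients to these (and the overall shape) gives p.

x^2 - y^2 - 2*x + 2*y + 3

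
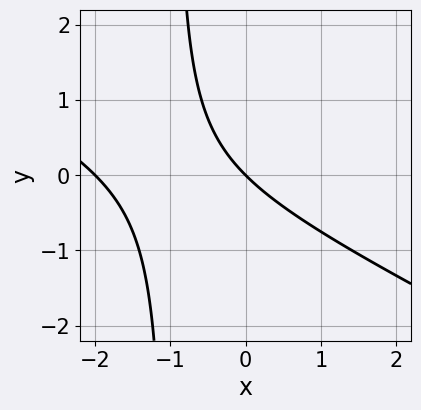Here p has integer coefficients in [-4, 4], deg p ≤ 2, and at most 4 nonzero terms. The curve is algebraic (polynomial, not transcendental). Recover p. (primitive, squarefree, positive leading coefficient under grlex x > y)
First, degree: no degree-1 curve has this shape, so deg p = 2.
Next, checking where it meets the axes: the x-axis gridline crossings are at x ∈ {-2, 0}; one y-axis crossing is at y = 0.
Finally, fitting integer coefficients to these (and the overall shape) gives p.

x^2 + 2*x*y + 2*x + 2*y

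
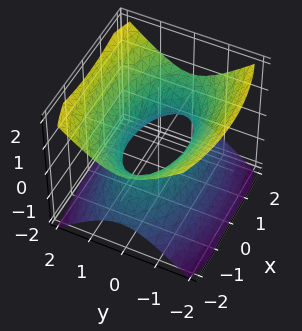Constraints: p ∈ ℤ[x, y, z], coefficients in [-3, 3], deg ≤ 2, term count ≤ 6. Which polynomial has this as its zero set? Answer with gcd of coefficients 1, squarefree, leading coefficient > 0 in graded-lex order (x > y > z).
x^2 + 3*y^2 - 3*z^2 - 2

(a) The degree is 2 — an hourglass — one-sheet hyperboloid; a quadric.
(b) Symmetries: it's symmetric under z → −z, forcing even powers of z; mirror symmetry y ↦ −y ⇒ only even powers of y; mirror symmetry x ↦ −x ⇒ only even powers of x.
(c) Reading off the gridlines: no z-intercept at any integer in the box.
(d) Assembling these constraints gives the stated polynomial.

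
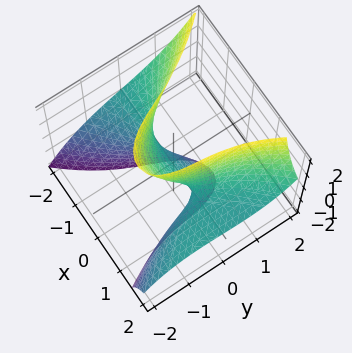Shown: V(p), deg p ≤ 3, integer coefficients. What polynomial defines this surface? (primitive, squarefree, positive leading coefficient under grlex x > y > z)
(a) Degree: the shape is more complex than any degree-2 surface, so deg p = 3.
(b) From the axis intercepts and sections: it meets the y-axis at y = 0 (among the integer gridlines); the visible x-axis segment lies entirely on the surface; it meets the z-axis at z = 0 (among the integer gridlines).
(c) Solving for integer coefficients yields p as stated.

3*x^2*z - y^3 + 2*x*y - 3*y - 2*z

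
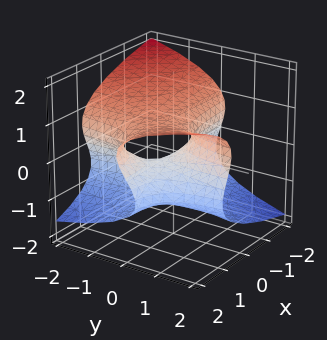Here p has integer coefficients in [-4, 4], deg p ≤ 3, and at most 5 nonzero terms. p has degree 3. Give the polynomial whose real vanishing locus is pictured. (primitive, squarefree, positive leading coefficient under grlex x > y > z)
3*z^3 - 3*x*y + 2*y - 3*z

The degree is 3 — the shape is more complex than any degree-2 surface.
From the axis intercepts and sections: it crosses the y-axis at the gridline y = 0; the visible x-axis segment lies entirely on the surface; the z-axis gridline crossings are at z ∈ {-1, 0, 1}.
Solving for integer coefficients yields p as stated.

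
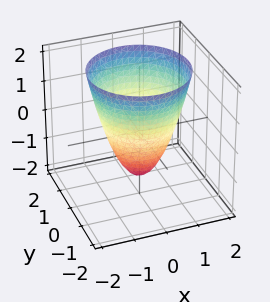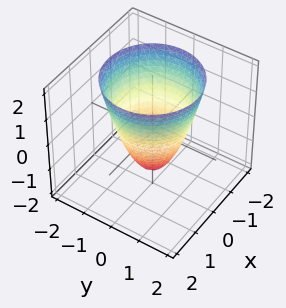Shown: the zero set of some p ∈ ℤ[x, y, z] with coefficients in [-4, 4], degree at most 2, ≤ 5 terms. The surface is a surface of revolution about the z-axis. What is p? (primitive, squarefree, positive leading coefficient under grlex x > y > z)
1. The degree is 2 — a generic line meets the surface in up to 2 points.
2. Symmetry: every cross-section ⟂ z is a circle, so x, y appear only via x² + y².
3. Checking where it meets the axes: the y-axis gridline crossings are at y ∈ {-1, 1}; among the integer gridlines, it crosses the x-axis at x ∈ {-1, 1}; a circular section at z = 1 has radius between 1 and 2.
4. These observations pin down the coefficients.

3*x^2 + 3*y^2 - 2*z - 3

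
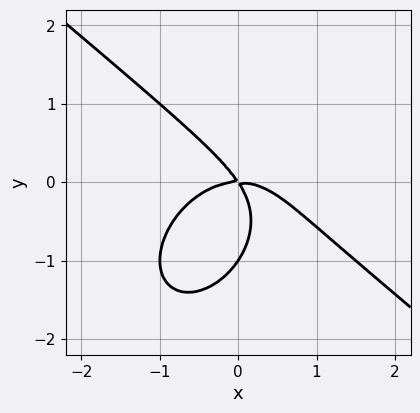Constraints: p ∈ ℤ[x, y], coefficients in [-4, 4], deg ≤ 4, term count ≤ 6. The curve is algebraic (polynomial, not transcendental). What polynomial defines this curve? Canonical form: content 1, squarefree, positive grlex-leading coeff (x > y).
deg p = 3. A generic line meets the curve in up to 3 points.
Against the integer gridlines: one x-axis crossing is at x = 0; the y-axis gridline crossings are at y ∈ {-1, 0}.
Putting this together gives p.

2*x^3 + x^2*y + 2*y^3 + 3*x*y + 2*y^2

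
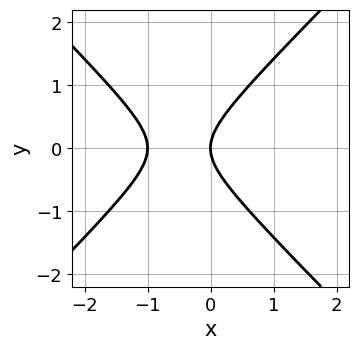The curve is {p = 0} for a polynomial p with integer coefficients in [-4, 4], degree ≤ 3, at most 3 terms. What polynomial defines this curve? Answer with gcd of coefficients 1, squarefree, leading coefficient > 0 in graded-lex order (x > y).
Degree: the shape is more complex than any degree-1 curve, so deg p = 2.
Symmetries: mirror symmetry y ↦ −y ⇒ only even powers of y.
Against the integer gridlines: it crosses the y-axis at the gridline y = 0; the x-axis gridline crossings are at x ∈ {-1, 0}.
Assembling these constraints gives the stated polynomial.

x^2 - y^2 + x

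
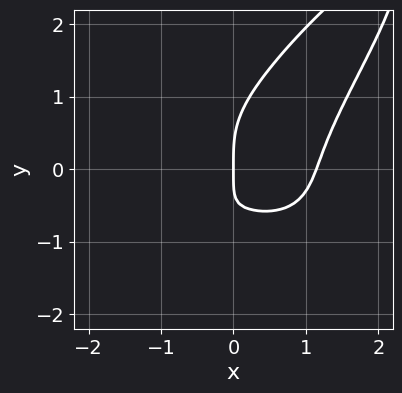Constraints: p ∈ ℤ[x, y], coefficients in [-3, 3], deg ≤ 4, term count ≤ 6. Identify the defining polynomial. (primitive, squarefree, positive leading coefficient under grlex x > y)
(a) The degree is 4 — the shape is more complex than any degree-3 curve.
(b) From the visible intercepts: it meets the x-axis at x = 0 (among the integer gridlines); one y-axis crossing is at y = 0.
(c) Together with the visible shape, these determine p as stated.

2*x^4 - 3*x*y^3 + 2*y^4 - 3*x*y - 3*x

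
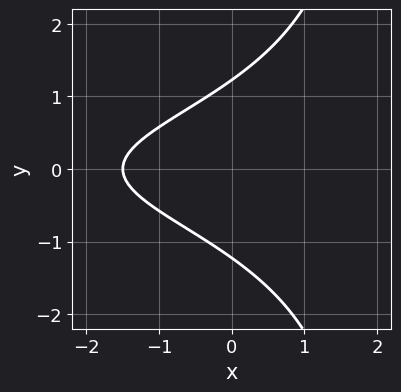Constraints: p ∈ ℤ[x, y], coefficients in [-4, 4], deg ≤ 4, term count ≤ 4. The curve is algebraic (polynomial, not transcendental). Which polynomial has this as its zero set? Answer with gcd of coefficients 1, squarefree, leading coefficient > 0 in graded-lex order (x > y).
x*y^2 - 2*y^2 + 2*x + 3

deg p = 3.
Symmetries: mirror symmetry y ↦ −y ⇒ only even powers of y.
Fitting integer coefficients to these (and the overall shape) gives p.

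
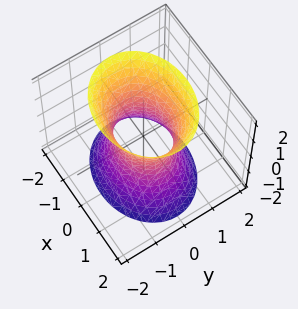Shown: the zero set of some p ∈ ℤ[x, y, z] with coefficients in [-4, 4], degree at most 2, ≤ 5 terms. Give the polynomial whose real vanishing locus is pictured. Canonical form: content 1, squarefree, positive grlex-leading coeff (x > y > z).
(a) Degree: an hourglass — one-sheet hyperboloid; a quadric, so deg p = 2.
(b) Symmetries: it's symmetric under z → −z, forcing even powers of z; the y ↦ −y reflection is a symmetry, so y appears only in even powers; it's symmetric under x → −x, forcing even powers of x.
(c) From the axis intercepts and sections: among the integer gridlines, it crosses the x-axis at x ∈ {-1, 1}; no z-intercept at any integer in the box.
(d) Matching integer coefficients to the picture gives p.

2*x^2 + 3*y^2 - z^2 - 2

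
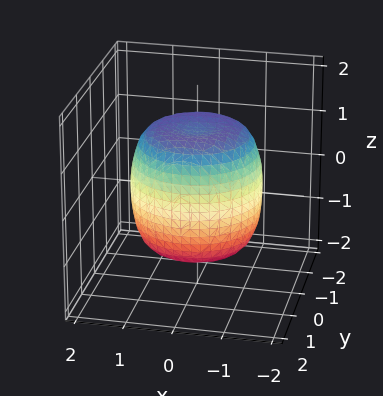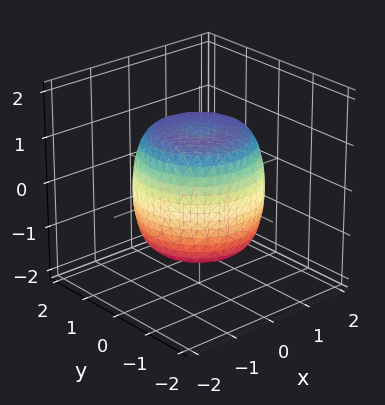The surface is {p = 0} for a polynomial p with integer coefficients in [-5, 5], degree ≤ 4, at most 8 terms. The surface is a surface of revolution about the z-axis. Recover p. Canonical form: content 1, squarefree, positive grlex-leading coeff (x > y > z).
2*x^4 + 4*x^2*y^2 + 2*y^4 - 2*x^2 - 2*y^2 + 2*z^2 - 3

(a) deg p = 4. A generic line meets the surface in up to 4 points.
(b) Symmetries: rotational symmetry about the z-axis ⇒ p depends on x, y only through x² + y².
(c) Against the integer gridlines: a circular section at z = -1 has radius between 1 and 2.
(d) Putting this together gives p.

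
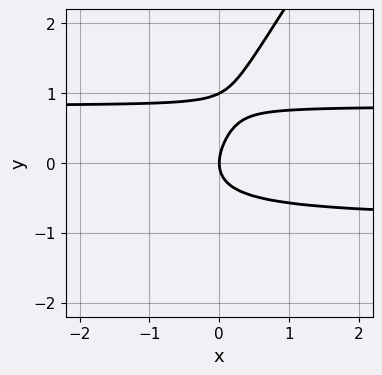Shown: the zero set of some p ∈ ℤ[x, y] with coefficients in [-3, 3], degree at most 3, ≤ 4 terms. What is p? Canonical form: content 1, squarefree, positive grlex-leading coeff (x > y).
3*x*y^2 - 2*y^3 + 2*y^2 - 2*x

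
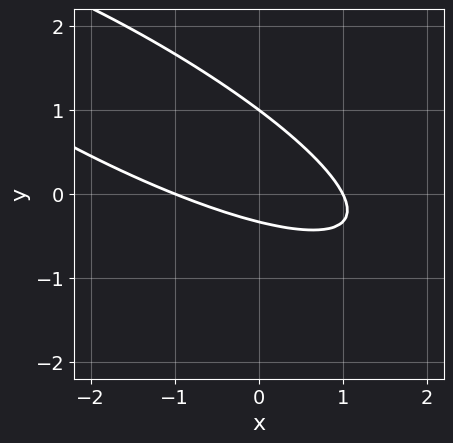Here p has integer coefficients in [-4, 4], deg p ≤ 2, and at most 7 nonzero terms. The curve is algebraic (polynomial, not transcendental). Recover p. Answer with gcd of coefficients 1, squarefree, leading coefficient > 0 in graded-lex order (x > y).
First, the degree is 2 — no degree-1 curve has this shape.
Then, reading off the gridlines: the x-axis gridline crossings are at x ∈ {-1, 1}; it meets the y-axis at y = 1 (among the integer gridlines).
Finally, the integer polynomial consistent with all of this is the stated p.

x^2 + 3*x*y + 3*y^2 - 2*y - 1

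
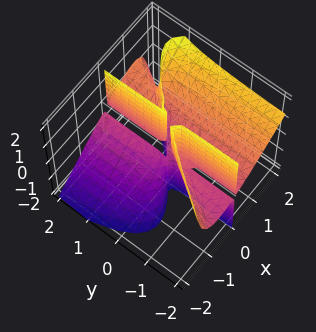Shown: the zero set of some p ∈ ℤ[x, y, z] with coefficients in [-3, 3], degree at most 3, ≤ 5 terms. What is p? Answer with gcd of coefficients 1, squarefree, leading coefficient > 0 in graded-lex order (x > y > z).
3*x^3 - 2*x^2*y - 3*x^2*z + 3*x*y*z - x^2

1. deg p = 3. A generic line meets the surface in up to 3 points.
2. From the axis intercepts and sections: every point of the y-axis in the box is on the surface; every point of the z-axis in the box is on the surface.
3. These observations pin down the coefficients.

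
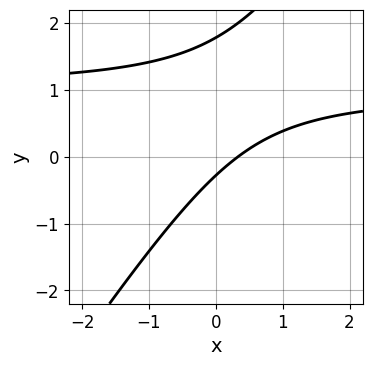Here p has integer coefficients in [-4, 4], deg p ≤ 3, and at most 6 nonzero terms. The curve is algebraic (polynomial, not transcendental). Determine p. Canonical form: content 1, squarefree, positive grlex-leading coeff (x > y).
1. deg p = 2. No degree-1 curve has this shape.
2. Solving for integer coefficients yields p as stated.

3*x*y - 2*y^2 - 3*x + 3*y + 1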